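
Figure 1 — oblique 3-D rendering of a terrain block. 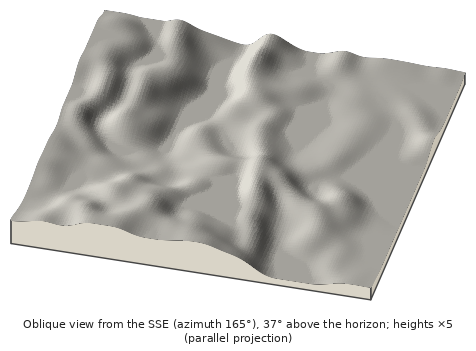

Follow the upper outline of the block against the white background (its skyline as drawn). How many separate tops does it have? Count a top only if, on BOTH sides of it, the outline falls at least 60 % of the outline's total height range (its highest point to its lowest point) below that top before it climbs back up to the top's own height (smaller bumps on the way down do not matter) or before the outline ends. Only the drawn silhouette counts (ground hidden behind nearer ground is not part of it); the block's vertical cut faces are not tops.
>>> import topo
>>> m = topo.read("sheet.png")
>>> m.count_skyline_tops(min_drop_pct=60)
0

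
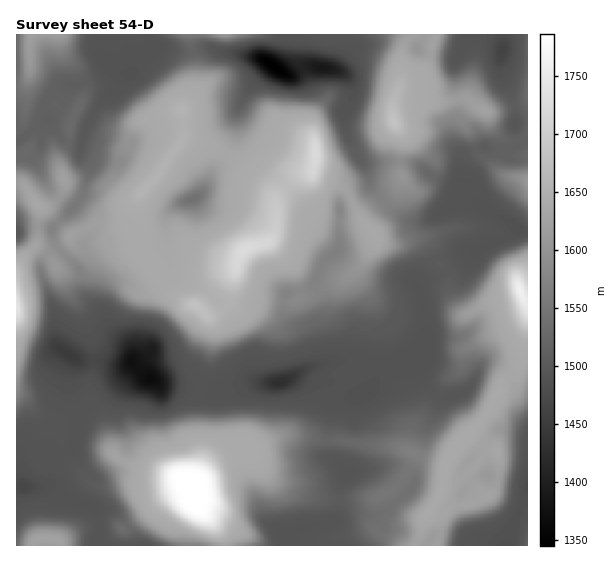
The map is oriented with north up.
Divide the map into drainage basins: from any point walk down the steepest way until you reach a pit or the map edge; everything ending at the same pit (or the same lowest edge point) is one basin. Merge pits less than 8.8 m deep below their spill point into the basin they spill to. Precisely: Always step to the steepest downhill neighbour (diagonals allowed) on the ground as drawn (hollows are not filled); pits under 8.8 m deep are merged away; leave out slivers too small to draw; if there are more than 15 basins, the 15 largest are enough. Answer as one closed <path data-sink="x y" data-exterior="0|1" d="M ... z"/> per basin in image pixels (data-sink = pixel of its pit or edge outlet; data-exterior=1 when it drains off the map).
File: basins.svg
<path data-sink="150 379" data-exterior="0" d="M137 198l-9 15-6 6-5 3-20 0-10 7-14 5-4 6-16 15 3 12 7 8 9 22 12 18 8 25 1 31-4 14 2 19 10 16 7 17-1 2-7-15-7-7-4-3-11 0-21 11 4 7 0 19 28 31 10 4 20-5 35 2 27-4 8 4 7-8 4-16-3-38 2-28 2-14 10-24 2-27-4-9-12-13-11-3-22-18-24-34-3-7z"/><path data-sink="279 383" data-exterior="0" d="M377 237l-2 7-18 27-15 10-11 2-14 10-16 4-8 5-38-3-15-10-7-13-4 27-10 8-12 5 6 12 0 11-4 21-8 19-2 14-2 28 3 38-5 18-8 7 4 5 3 1 2-2 11-17 14-13 16-7 17-1 27-15 18 0 22 6 24 0 18 4 26 1 20 5 6-26 20-14 10-30 16-16 2-14 4-5 27-13 12-3 17-11 5-6 0-10-4-3-3-9-10 6-22 5-22 12-6-1-10-16-3-9 1-8-4-12-9-8-5-13-8-8-9-1-13 5-16 0-4-1z"/><path data-sink="273 65" data-exterior="0" d="M301 34l-110 1 0 9 4 13 0 32-14 20 3 16-1 14 3-1 29 11 43 24 11 12 8 30-1 13-5 12-26 10-8 11-1 11-2-1-7 6-22 26-8 4 9 8 5 0 8-4 10-8 5-28 6 14 7 6 8 4 24 3 14 0 8-5 16-4 14-10 18-6 14-13 13-23 0-6-12-12 1-4 31-27 5-11 2-5-3-5 0-18 3-13-9-17-17 20-36 20-12 2-13-5 0-12-5-23 2-30-14-36z"/><path data-sink="131 75" data-exterior="0" d="M190 34l-157 0-2 2-4 65-4 23-4 5-3 0 0 26 9-3-2 4-2 25 18 26 11-1 11-11 4-8 5 7 31 24 18 0 12-11 9-14 16-16 27-37 1-15-3-16 14-20 0-32z"/><path data-sink="515 227" data-exterior="0" d="M469 99l-24 3-19-1-11 4-17 1-5 3 0 12 10 19-3 13 0 18 3 6-7 15-10 10-11 7-11 12 13 18 8 4 16 0 13-5 9 1 8 8 5 13 9 8 4 12-1 8 3 9 8 14 4 3 4 0 22-12 22-5 10-6 3 9 4 1 0-120-6-3-15-1-8-4-20-18-7-20-8-12 3-10 9-8z"/><path data-sink="194 199" data-exterior="0" d="M186 138l-6 5-24 34-19 20 0 47 18 27 28 12 5 8-1 1 4 11 4 3 6 0 35-37 1-8 8-11 26-10 5-12 1-13-8-30-11-12-43-24z"/><path data-sink="287 545" data-exterior="1" d="M249 451l-12 0-20 10-16 16-6 12 2 7 0 9 20 23 8 18 189 0 2-2 5-11 3-14-15-8-18-20-14 7-22 0-12 3-30-4-22-12-21-8z"/><path data-sink="527 485" data-exterior="1" d="M527 326l-3 27-5 15-16 13-14 30-18 21 25 17-10 4-20 22-5 3-18 1-3 16-16 24-3 14-6 13 113-1z"/><path data-sink="25 487" data-exterior="0" d="M19 395l-3 1 1 150 16 0 1-4 7-4 21 3 20-8 15 4 14-2 7-5 7-1 36-28 21-11 5-5-6-6-27 4-35-2-16 5-14-4-28-31-1-23-5-5-13-5-14-17z"/><path data-sink="323 68" data-exterior="0" d="M411 34l-110 1-2 24 14 36-2 30 6 36 12 4 12-2 9-6 21-10 22-22 2-2-3-15 9-28 0-28 3-8z"/><path data-sink="69 355" data-exterior="0" d="M38 247l-4 0-18 21 0 127 9 3 8 11 14 12 11 4 16-10 15-1 11 10 5 9-2-10-12-19-2-19 4-14 0-26-9-30-12-18-9-22-11-16z"/><path data-sink="502 51" data-exterior="0" d="M527 34l-90 0-5 10-4 19-4 6-17 6-6 6-8 19-1 13 1-4 5-3 17-1 11-4 19 1 24-3 17 12 11 0 30-9z"/><path data-sink="347 476" data-exterior="0" d="M299 435l-18 0-32 17 11 15 14 12 17 6 15 9 17 5 20 2 38-4 16-10 19-30-1-3-18-7-34-2-18-4-24 0z"/><path data-sink="17 232" data-exterior="1" d="M18 182l-2 1 1 84 20-24 0-18 3-9 0-8-15-21z"/><path data-sink="515 124" data-exterior="0" d="M527 102l-30 9-10 1 5 15 10 11 5 3 11 0 10-8z"/>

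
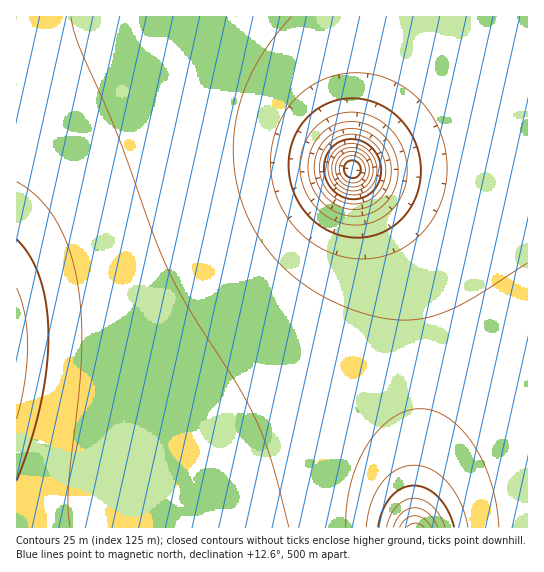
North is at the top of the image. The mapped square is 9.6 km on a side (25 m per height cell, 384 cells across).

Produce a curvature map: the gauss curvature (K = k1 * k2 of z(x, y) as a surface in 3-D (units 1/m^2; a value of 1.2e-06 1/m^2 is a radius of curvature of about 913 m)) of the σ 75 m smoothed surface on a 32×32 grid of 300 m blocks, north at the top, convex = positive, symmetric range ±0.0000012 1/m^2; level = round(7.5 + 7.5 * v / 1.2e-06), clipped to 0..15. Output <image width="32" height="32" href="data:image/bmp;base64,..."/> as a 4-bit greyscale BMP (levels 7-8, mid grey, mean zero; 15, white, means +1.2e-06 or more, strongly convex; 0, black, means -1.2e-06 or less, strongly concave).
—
<image width="32" height="32" href="data:image/bmp;base64,Qk12AgAAAAAAAHYAAAAoAAAAIAAAACAAAAABAAQAAAAAAAACAAATCwAAEwsAABAAAAAAAAAAAAAAABEREQAiIiIAMzMzAERERABVVVUAZmZmAHd3dwCIiIgAmZmZAKqqqgC7u7sAzMzMAN3d3QDu7u4A////AHd3d3d3d3d3d3d3d3d3d3d3d3d3d4h3d3d3d3d3d3d3d3d3d3eIh3d3d3d3d3d3d3d3d3d3iIh3d3d3d3d3d3d3d3d3d4iIh3d3d3d3d3d3d3d3d3eIiIh3d3d3d3d3d3d3d3d3iIiIh3d3d3d3d3d3d3d3d3iIiId3d3d3d3d3d3d3d3d4iIiId3d3d3d3d3d3d3d3eIiIiHd3d3d3d4h3d3d3d3eIiId3d3d3d3iId3d3d3d3d3d3d3d3d3d4iHd3d3d3d3d3d3d3d3d3eIh3d3d3d3d3d3d3d3d3d3eId3d3d3d3d3d3d3d3d3d3d3d3d3d3d3d3d3d3d3d3d3d3d3d3d3d3d3d3d3d3d3d3d3d3d3d3d3d3d3d3d3d3d3d3d3d3d3d3d3d3d3d3d3d3d3d3h3d3d3d3d3d3d3d3d3d3d3d3d3d3d3d3d3d3d3d3d3d3d3d3d3ead3d3d3d3d3d3d3d3d3d3/3d3d3d3d3d3d3d3d3d3d4h3d3d3d3d3d3d3d3d3d3d3d3d3d3d3d3d3d3d3d3d3d3d3d3d3d3d3d3d3d3d3d3d3d3d3d3d3d3d3d3d3d3d3d3d3d3d3d3d3d3d3d3d3d3d3d3d3d3d3d3d3d3d3d3d3d3d3d3d3d3d3d3d3d3d3d3d3d3d3d4d3d3d3d3d3d3d3d3d3"/>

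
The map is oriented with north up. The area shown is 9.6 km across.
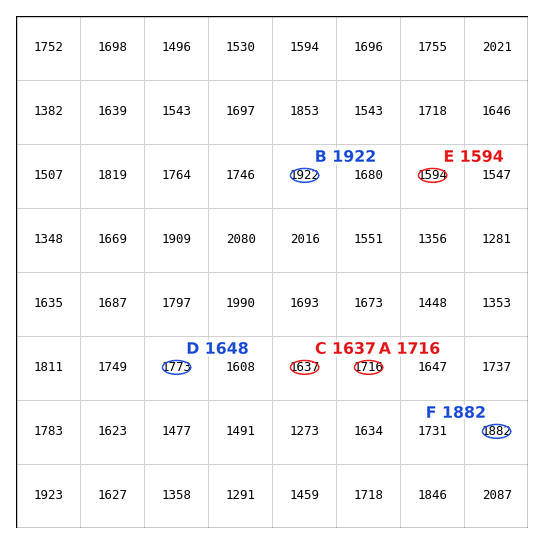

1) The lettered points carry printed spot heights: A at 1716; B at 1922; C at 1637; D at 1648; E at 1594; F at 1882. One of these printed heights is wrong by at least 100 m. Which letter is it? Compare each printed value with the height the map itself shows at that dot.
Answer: D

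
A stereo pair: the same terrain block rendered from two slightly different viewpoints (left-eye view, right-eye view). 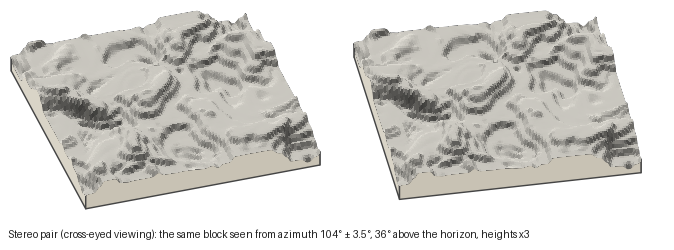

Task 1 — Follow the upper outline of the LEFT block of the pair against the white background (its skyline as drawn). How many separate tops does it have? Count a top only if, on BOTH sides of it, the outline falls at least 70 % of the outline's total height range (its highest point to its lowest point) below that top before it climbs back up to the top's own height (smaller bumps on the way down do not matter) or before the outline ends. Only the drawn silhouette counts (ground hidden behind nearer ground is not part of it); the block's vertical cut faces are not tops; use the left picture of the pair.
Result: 0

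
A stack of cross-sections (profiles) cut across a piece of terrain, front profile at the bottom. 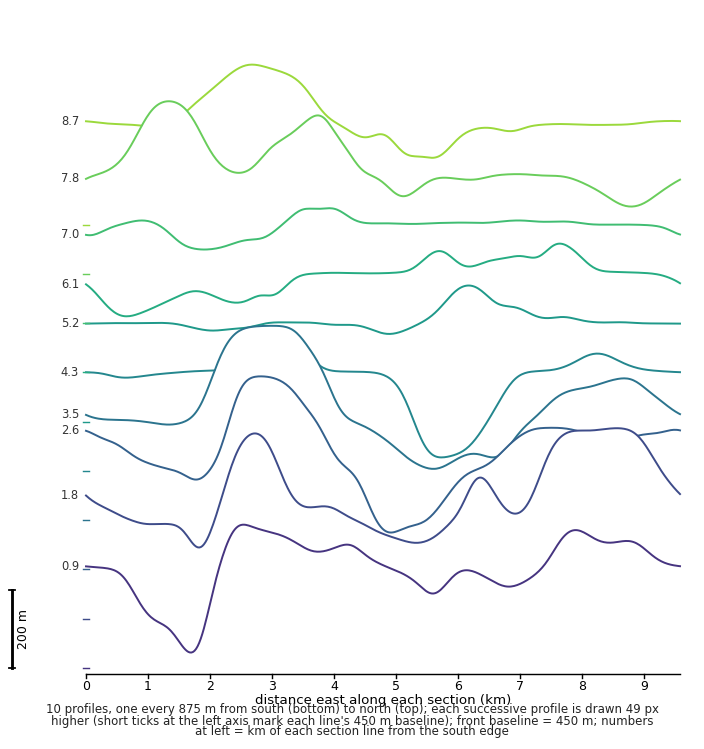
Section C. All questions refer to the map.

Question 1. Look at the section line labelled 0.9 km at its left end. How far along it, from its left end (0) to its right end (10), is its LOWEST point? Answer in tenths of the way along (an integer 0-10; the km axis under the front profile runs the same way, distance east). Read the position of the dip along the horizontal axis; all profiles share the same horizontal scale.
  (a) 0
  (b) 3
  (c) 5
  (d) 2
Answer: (d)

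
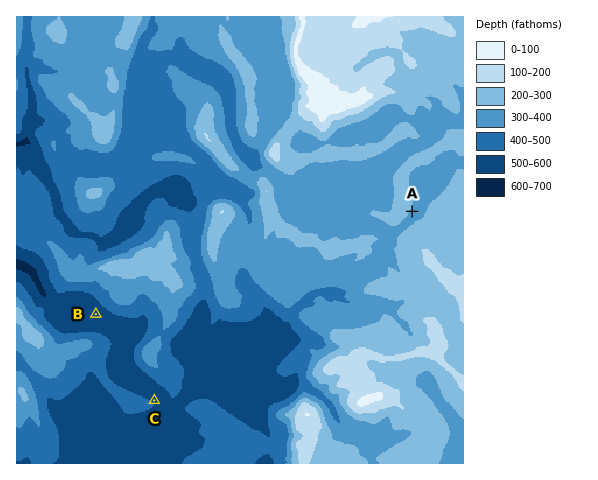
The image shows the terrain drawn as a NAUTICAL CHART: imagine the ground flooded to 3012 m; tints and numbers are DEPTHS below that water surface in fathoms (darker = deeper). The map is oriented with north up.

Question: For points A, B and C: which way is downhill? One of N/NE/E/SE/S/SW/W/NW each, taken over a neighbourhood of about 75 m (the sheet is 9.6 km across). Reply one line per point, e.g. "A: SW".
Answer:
A: SE
B: SW
C: NE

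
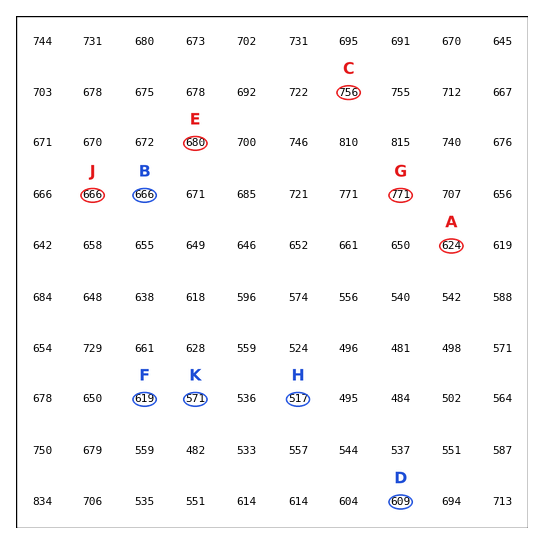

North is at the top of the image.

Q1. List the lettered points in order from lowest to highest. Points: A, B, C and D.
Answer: D A B C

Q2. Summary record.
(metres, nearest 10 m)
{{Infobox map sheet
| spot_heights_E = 680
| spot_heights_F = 620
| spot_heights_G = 770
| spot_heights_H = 520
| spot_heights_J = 670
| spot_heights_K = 570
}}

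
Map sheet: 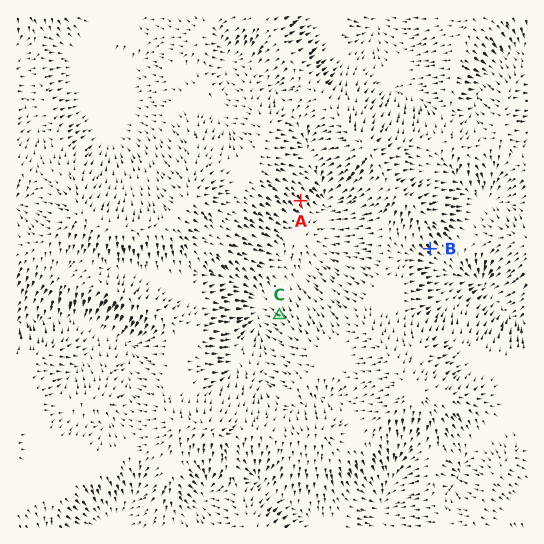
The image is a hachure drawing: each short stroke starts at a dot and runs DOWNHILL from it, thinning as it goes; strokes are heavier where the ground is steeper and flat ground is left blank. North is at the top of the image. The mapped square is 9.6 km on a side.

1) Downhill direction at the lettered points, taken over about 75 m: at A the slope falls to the SE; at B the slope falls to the SE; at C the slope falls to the NW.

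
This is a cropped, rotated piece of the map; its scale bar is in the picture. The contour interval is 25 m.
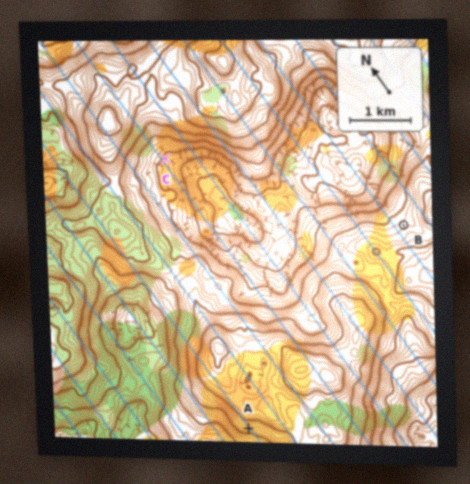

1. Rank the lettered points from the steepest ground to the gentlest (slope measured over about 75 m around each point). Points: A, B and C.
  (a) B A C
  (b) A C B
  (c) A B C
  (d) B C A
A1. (b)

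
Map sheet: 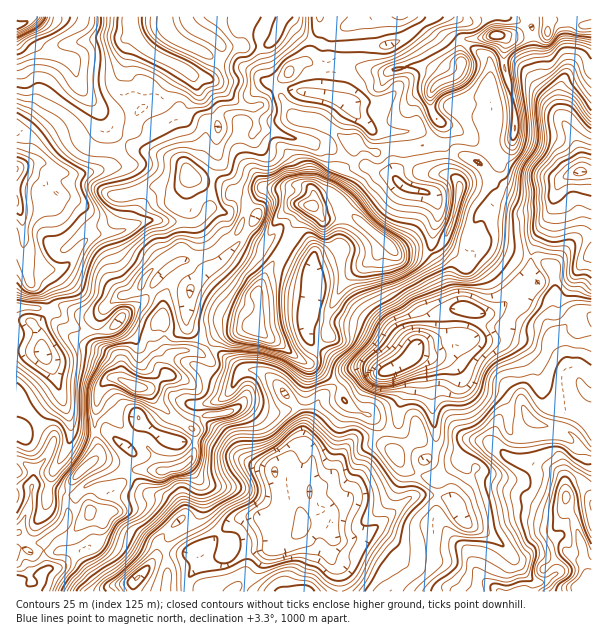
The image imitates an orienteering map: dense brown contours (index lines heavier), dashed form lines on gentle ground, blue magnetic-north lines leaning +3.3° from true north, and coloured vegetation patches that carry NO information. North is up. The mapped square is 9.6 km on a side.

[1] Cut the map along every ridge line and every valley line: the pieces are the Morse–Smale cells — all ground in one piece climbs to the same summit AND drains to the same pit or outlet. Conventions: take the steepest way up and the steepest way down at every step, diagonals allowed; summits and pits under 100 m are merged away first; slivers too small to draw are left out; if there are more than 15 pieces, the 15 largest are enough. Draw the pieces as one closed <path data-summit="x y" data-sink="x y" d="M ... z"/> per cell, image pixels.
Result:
<path data-summit="311 206" data-sink="17 168" d="M432 16l-192 0-1 9 23 8-2 20 5 15 0 9 4 5 6 0 8-4-3 6 0 9 14 25-1-2-14 5-16 0-15 3-6 0-15-9-9 0-6 3-6 5-4 32-14 19-4-9-5-3-20-8-21-4-13-10-11 21-7 7-8 2-28 5-29-12-10 0-16 5 0 291 18 12-1 15 16 0 1-9 20-36 2-13-16-50-13-24-5-22-6-8 7-2 12-12 32 21 21 0 12-6 3-5 4 0 12 10 15 6 6-12 7-9 0-10-7-10-14-8 0-5 4-7 19-17 15-10 20 10 31-18 11-18 5-15 19-20 24 1 4-2 11 0 7 3 2 15 4-6 9-4 4-3 11-23 7-4 5-11-4-10 4-3 12 10 9 2 17-5-1-12-2-2-17-3-14-14 5 0 8-2 5-4-1-4-9-3-10 0-6 3-24-11 4-14 0-18-5-18 61 1 18-8 25-18z"/><path data-summit="311 206" data-sink="581 171" d="M591 62l-16 5-10 10-6 19 1 20 20 39 2 15-3 2-21 8-37-10-11-4-19-18-12 14-23-8-42 6-13 8-6 8-3-28-17 4-9-2-12-10-4 3 4 10-5 11-7 4-11 23-4 3-9 4-4 6-1-12-8-6-11 0-4 2-24-1-19 20-5 15-11 18-31 18-20-10-22 16-16 18 0 5 14 8 7 10 0 10-7 9-5 11 26-3 9-6 0-6 2 9 7 3 14 14 12-12 13-2 14-6 6 0 52 36 24-27-4-5 0-12 20-39 23-17 18-18 9 9 33 0 9-5 5-6 21 20 15-16 13 0 23 8 18 2 20 13 0 30 8-1 7-8 12-24 12-12z"/><path data-summit="585 579" data-sink="275 471" d="M381 433l-6 3-21 3-8 8-16 33-7 6-13 3 0 12 3 6 11 4 7 10 1 21-2 6 0 7 8 15 3 22 237-1 2-6 8-7 0-6-5-9 0-17-5-9-4-19-9-9-1-4-3 3-19-2-23-13-48-21-9-10-7 2-17 14-9 0-15-4-12-9-6-12-11-10z"/><path data-summit="311 206" data-sink="275 471" d="M254 326l-6 0-14 6-13 2-11 11 30 25 4 1-6 4-8 15-8 8-16 5-6 4 0 9 4 5 21 13 17 23 15 9 15 3 4 4 7 28 0 17-8 11-12-11-24 0-6 4-20 19-15 9-6 0-5-5-11-22-16 16-6 21-21 24 1 8 206-1-2-21-8-15 0-7 2-6-1-21-7-10-11-4-3-6 0-12 13-3 7-6 16-33 8-8 21-3 7-4-10-16-16-6-13-11-3-12-10-9-19-14-9-3z"/><path data-summit="585 579" data-sink="411 357" d="M531 286l-13 8-26 19-13 0-11-5-5 13-1 16-9-1-30 7-18 19-8 6 7 18 0 7-6 15 0 14-5 6-11 6 3 9 10 9 18-10 6-8 1 4 6 7 32 12 4-1 6-9 6-5 14 0 9 4 13 12 8 4 36 6-12-12-2-6-4-25 19 2 15 6 13-20 7-18-8-8-2-6-12-10-4-12-12-15 1-14-3-6 0-9 3-6 0-9-11-2-7-5z"/><path data-summit="311 206" data-sink="411 357" d="M443 242l-5 6-9 5-33 0-9-9-18 18-18 12-8 10-13 25-4 9 0 12 4 5-23 27 23 16 10 9 3 12 8 9 21 8 11 17 10-5 5-6 0-14 6-15 0-7-7-18 8-6 15-18 33-8 9 1 1-16 5-13 11 5 13 0 38-27 7 9 8 5 7 0 2-6-1-25-16-11-22-4-23-8-13 0-15 16z"/><path data-summit="497 35" data-sink="581 171" d="M591 16l-94 0-2 20-30 4-5 11 2 17-4 6-20 10-8 11 2 16 8 12 0 9-2 6-10 7-35 3 1 28 7-8 13-8 21-4 21-2 23 8 12-14 13 14 17 8 37 10 21-8 3-2-2-15-20-39-1-20 6-19 10-10 17-5z"/><path data-summit="311 206" data-sink="135 32" d="M239 16l-107 1 7 22-9 9-3 21 5 11 13 10 0 15-9 9-3 14-9 12 2 2 12 8 21 4 20 8 5 3 4 9 14-19 4-32 6-5 6-3 9 0 15 9 6 0 15-3 16 0 15-5-14-23 0-9 3-6-8 4-6 0-4-5 0-9-5-15 2-20-23-8z"/><path data-summit="135 386" data-sink="275 471" d="M209 346l-8 8-9-4-13 0-8 4-5 11 2 9-22 15 8 10 22 21 17 9 1 20-2 9-7 6-17 6-34 0-15 16-13 5 11 5 38-2 18 8 9 13-6 12 16 23 6 0 9-4 26-24 6-4 24 0 12 11 8-11 0-17-7-28-4-4-15-3-15-9-12-17-26-19-4-5 0-9 6-4 16-5 8-8 8-15 6-4-4-1z"/><path data-summit="585 579" data-sink="581 171" d="M591 254l-11 12-16 30-11 4 0 9-3 6 0 9 3 6 0 17 11 12 4 12 12 10 2 6 8 8-7 18-13 20-15-6-19-2 4 25 2 6 18 17-11-5-39-10-13-12-9-4-14 0-6 5-6 9-4 1-32-12-6-7-1-4-6 8-17 11 9 16 18 7 15 2 17-14 7-2 9 10 48 21 23 13 19 2 3-3 1 4 9 9 4 19 5 9 0 17 5 9 0 6-8 7-1 7 13-1z"/><path data-summit="497 35" data-sink="17 168" d="M495 16l-61 0-30 22-18 8-59 0 3 35-4 14 24 11 6-3 10 0 9 3 1 4-5 4-8 2-5 0 14 14 17 3 2 2 2 13 39-4 8-12 0-9-8-12-2-16 8-11 20-10 4-6-2-17 5-11 31-5z"/><path data-summit="17 26" data-sink="17 168" d="M26 22l-10 4 0 141 26-4 29 12 22-3 14-4 7-7 10-21-15-11-12-22-18-21-6-24-29-13-7-7-6-15z"/><path data-summit="17 584" data-sink="275 471" d="M105 490l-7 5-8 20-12 13-7 2-8-6-19 18-1 13 3 15-4 5 0 9-6 8 96 0 2-11 20-21 6-21 22-21-6-12-14-10-45 0z"/><path data-summit="135 386" data-sink="17 168" d="M51 310l-12 12-7 2 6 8 5 22 11 17 8 31 12 28 10 3 12-1 1-34 5-12 6-7 8-1 18 8 15 2 17-13-8-10-9-31-14-4-12-10-4 0-3 5-12 6-21 0z"/><path data-summit="17 26" data-sink="135 32" d="M131 16l-98 0-7 7 5 4 6 15 7 7 29 13 6 24 18 21 12 22 13 10 3 0 7-8 4-17 9-9 0-15-13-10-5-11 3-21 9-9z"/>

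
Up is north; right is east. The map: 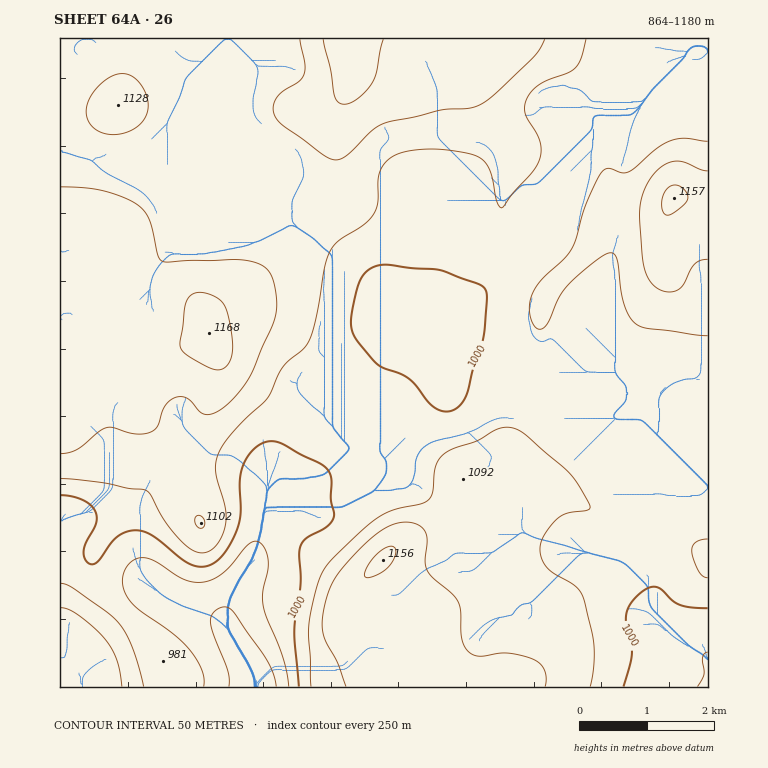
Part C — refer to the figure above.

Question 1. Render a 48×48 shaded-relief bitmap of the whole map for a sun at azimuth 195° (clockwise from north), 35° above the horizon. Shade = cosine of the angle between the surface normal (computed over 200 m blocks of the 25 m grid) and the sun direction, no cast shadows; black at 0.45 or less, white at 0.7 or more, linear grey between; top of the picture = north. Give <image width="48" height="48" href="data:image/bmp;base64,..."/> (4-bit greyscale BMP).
<image width="48" height="48" href="data:image/bmp;base64,Qk32BAAAAAAAAHYAAAAoAAAAMAAAADAAAAABAAQAAAAAAIAEAAATCwAAEwsAABAAAAAAAAAAAAAAABEREQAiIiIAMzMzAERERABVVVUAZmZmAHd3dwCIiIgAmZmZAKqqqgC7u7sAzMzMAN3d3QDu7u4A////AHiJq6mGRFaby6mamIiIdlVmVmd3Z4iHd3iau6l1M1esy6mqmIiHZUVVVWd2Z3iHd4iry5ZDI1i9y6u6h3iHZERERWd2Znd3eJrN2nQiNXrNuqu5h3d3ZVVUVWZlVnd4mbzuyEI0V5vLqZqph3d2ZmZmZnZVVneJq97tlTNWiau6mHiYiHdlVnd3d2VVZ3iaze/qZEaKu6qYiHZ4mYdURWiId2VWeImbze7JZnnN7bmIiHVWmZdURGeIdlRWeJmrvMyoiazv/8mImXQkeZdURVZ3ZURWeImqqpmZm97//sqZmXQRNndmZmVVZVZniJmqmHd5rO///KqqmGQgAUVmZ3ZVZ3iJmZqZd3d5ve/tuImph2ZSAAE1aIdmeImaqpmHZZmavNy5dVaId3d1MAADaIh4iJmZiIh2Zt3Lu7qHQzV4d3iHYwAUiZiIiImHZmZnd//suph2Q0V4iIiIhlRXmYiIh3dlVmZ3d/7bqpmGVVaIiZmYiHd4h3eIdmVWZmd3d9y6qqqYd3iZqqqYh3iHVEaIZVVWd3d3d6qqq7qZiImrvLqYdnd1MjV2VFVnd3d3d4mZqqmZmqq7y6l2ZndlMjRURWZ3d3d3d4iJmZiImqq7uoZmZ3dlVEREVnd3d3d3eIiIiIiJqrqql2Vnd4d2ZmVVZ3d3d3d3eJmZmZmaq7qpdmd4h3d3d3dnd3d3d3d3d6qqqZq7y7qYiIiId3d3d3d4iId3eIiHd5maqqq8y5mImZiHd3d3d3eIiIh4iIiIiIiImYmqqYeJmpdmZ3d3d3eImYh4iJmJmXd3d2eJmGZ4mYdmd3d3d3eImYh4iZmaqnd3ZVZ4hmZ4mYdnd3iId3iJmYh4iZq7u3d3ZVZ4dmZ3iHd3d3iId4iImIiIiavMu3d3Zmd2VWZmd3d3d3iIiIiIeIiIiavLqXd3dndkM0VWd2d3eIiIiIiHZniZiau5iHd3d3dTIzNGZmd4iIiIiJmYZWiZmauoiHd2d3ZTMzNFZmeJmYiIiZq6dVaJmZqYiId2Z3ZlVURWZniaqpmZmaq6hlaJmZqZmIh2ZmZndmZmZ4mrupmZqqqYdmZ5mZqpmnZmVWZ3d3d3eImrqZiZmZmHZnd4iZmaqkRERFZ3d3d3eImZiHeIiIiHd3d3d4iJmTM0RFZ3d3d3eIiHdneIiIiIiId2ZmZmZURFVmd3d3eIiIiHd4iIiIiZmZh2ZVQzIWZnd3d3d3iIiJmYiJqqmZmZmIiHZUMQAHiJmId3d4iImaqpmau7uqqYd3iHZVMQAYmqqph3d4iZq7uqqrzMu7qHVWeHZWUyI4mruph3d4iaq6qqq7zLu7qGVFeHZnZURYiZmHd3d3iJmZmqq7u6qqqXZXiHd3dmZnd2ZmZ3d3d3ZniaqqmZmqqpiJqXd3d3ZndlRFZ3d3d2VWiZmYiImaqqq7uXd3d3d3dlRFZ3d3d3Z4mph3d4mZmau8uXd3d3d3d2VWd3d3iIiKqoh3eImZmJmqmHd3d3d3d3Znd3d3iIiauod3eJmZiIiZh3d3d3dw=="/>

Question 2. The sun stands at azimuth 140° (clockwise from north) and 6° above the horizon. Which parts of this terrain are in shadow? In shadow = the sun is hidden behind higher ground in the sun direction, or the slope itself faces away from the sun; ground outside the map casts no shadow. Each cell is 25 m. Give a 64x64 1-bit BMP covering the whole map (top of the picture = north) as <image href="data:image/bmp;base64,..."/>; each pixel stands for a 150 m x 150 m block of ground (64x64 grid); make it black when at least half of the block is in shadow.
<image width="64" height="64" href="data:image/bmp;base64,Qk0+AgAAAAAAAD4AAAAoAAAAQAAAAEAAAAABAAEAAAAAAAACAAATCwAAEwsAAAIAAAAAAAAA////AAAAAAAAAAeAAAAAAAAAB4AAAAAAAAAHgAAAAAAAAA+AAAAAAAAAD4AAAAAAAAAPwAAAAAAAAAfAAAAAAAAAB+AAAAAAAAAH4AAAAAAAAAfwAAAAAAAAD/gAAAAAAAAP/AAAAAAAAB/+AAAAAAAAH/8AAAAAAAAP/4AAAAAAAA//wAAAAAAAB//gAAAAAAAH//AAAAAAAAP/+AAAAAAAAf/wAAAAAAAA/gAAAAAAAAAABgAAAAAAAAAPAAAAAAAAAA+AAAAAAAAAD8AAAAAAAAAP4AAAAAAAAADAAAAAAAAAAAAAAAAAAAAAAAAAAAAAAAAAAAAAAAAAAAAAAAAAAAAAAAAAAAAAAAAAAAAAAAAAAAAAAAAAAAAAAAAAAAAAAAAAAAAAAAAAAAAAAAAAAAAAAAAAAAAAAAAAAAAAAAAAAAAAAAAAAAAAAAAAAAAAAAAAAAAAAAAAAAAAAAAAAAAAAEAAAAAAAAAAYAAAAAAAAAAgQAAAAAAAADBAAAAAAAAAMOAAAAAAAAA44AAAAAAAABHwAAAAAAAAAfgAAAAAAAAB+AAAAAAAAAH8AAAAAAAAAfgAAAAAAAAB8AAAAAAAAAHgAAAAAAAAAAAAAAAAAAAAAAAAAAAAAAAAAAAAAAAAAAAAAAAAAAAAAAAAAAAAAAAAAAAAAAAAAAAAAAAAAAAAAA=="/>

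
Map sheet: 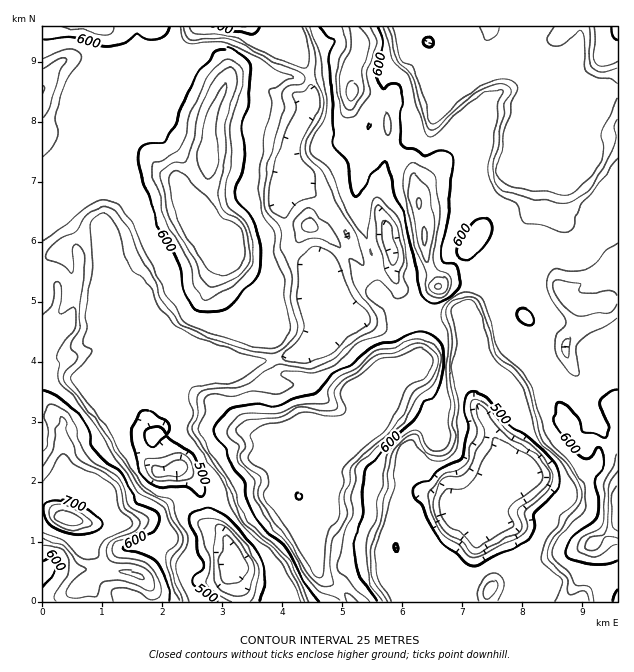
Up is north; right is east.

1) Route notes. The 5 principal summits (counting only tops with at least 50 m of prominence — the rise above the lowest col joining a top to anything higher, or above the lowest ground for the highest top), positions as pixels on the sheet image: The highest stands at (67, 517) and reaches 774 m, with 358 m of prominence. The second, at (298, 496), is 701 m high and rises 157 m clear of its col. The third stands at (220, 241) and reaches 690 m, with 138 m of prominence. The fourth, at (350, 93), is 682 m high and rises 86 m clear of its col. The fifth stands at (439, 286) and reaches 678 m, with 74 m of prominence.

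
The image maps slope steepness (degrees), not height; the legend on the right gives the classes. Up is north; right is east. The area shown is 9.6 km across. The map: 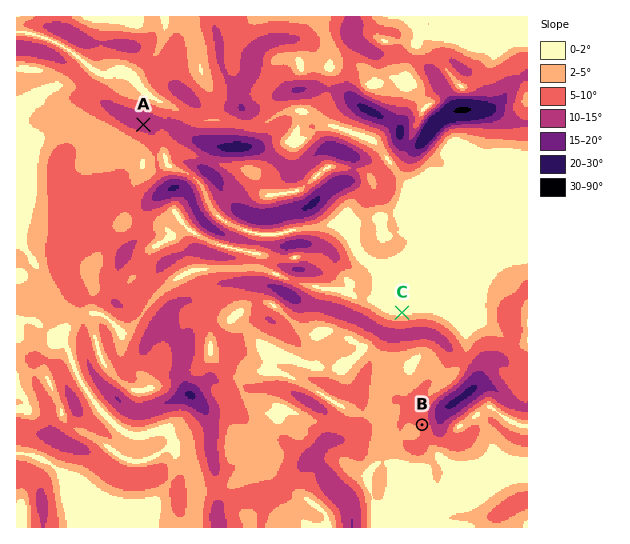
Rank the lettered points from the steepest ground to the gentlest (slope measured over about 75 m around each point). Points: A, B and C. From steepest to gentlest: A B C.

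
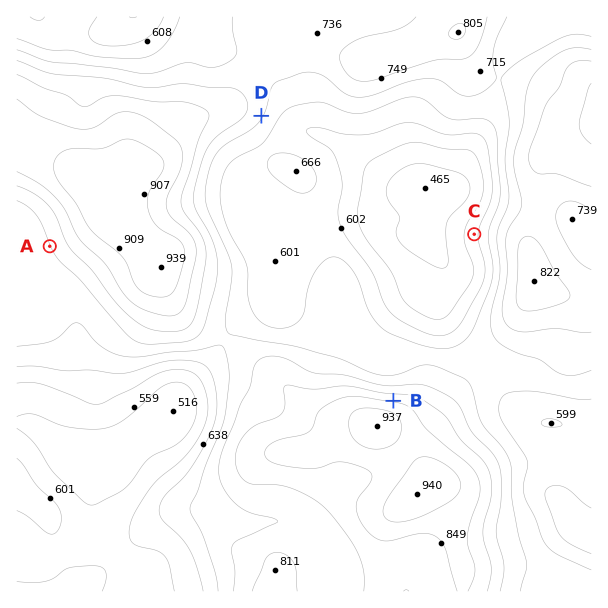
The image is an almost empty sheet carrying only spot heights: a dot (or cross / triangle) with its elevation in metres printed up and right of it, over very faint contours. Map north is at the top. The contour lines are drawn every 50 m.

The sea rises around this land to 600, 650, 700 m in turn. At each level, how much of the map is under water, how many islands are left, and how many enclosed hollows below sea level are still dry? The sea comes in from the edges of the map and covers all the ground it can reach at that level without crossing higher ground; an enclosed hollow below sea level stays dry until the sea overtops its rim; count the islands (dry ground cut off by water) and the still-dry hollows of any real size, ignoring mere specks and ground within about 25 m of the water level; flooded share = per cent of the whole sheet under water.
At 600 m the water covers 10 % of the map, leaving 0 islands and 1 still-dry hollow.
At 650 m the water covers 17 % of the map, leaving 0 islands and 1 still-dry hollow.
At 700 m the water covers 48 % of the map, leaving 0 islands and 0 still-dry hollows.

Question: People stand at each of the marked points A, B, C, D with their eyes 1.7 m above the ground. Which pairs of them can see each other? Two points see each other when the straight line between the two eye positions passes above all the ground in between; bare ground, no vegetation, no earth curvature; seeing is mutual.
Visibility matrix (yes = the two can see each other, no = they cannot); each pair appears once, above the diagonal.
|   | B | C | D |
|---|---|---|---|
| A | no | no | no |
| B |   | yes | yes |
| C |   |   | yes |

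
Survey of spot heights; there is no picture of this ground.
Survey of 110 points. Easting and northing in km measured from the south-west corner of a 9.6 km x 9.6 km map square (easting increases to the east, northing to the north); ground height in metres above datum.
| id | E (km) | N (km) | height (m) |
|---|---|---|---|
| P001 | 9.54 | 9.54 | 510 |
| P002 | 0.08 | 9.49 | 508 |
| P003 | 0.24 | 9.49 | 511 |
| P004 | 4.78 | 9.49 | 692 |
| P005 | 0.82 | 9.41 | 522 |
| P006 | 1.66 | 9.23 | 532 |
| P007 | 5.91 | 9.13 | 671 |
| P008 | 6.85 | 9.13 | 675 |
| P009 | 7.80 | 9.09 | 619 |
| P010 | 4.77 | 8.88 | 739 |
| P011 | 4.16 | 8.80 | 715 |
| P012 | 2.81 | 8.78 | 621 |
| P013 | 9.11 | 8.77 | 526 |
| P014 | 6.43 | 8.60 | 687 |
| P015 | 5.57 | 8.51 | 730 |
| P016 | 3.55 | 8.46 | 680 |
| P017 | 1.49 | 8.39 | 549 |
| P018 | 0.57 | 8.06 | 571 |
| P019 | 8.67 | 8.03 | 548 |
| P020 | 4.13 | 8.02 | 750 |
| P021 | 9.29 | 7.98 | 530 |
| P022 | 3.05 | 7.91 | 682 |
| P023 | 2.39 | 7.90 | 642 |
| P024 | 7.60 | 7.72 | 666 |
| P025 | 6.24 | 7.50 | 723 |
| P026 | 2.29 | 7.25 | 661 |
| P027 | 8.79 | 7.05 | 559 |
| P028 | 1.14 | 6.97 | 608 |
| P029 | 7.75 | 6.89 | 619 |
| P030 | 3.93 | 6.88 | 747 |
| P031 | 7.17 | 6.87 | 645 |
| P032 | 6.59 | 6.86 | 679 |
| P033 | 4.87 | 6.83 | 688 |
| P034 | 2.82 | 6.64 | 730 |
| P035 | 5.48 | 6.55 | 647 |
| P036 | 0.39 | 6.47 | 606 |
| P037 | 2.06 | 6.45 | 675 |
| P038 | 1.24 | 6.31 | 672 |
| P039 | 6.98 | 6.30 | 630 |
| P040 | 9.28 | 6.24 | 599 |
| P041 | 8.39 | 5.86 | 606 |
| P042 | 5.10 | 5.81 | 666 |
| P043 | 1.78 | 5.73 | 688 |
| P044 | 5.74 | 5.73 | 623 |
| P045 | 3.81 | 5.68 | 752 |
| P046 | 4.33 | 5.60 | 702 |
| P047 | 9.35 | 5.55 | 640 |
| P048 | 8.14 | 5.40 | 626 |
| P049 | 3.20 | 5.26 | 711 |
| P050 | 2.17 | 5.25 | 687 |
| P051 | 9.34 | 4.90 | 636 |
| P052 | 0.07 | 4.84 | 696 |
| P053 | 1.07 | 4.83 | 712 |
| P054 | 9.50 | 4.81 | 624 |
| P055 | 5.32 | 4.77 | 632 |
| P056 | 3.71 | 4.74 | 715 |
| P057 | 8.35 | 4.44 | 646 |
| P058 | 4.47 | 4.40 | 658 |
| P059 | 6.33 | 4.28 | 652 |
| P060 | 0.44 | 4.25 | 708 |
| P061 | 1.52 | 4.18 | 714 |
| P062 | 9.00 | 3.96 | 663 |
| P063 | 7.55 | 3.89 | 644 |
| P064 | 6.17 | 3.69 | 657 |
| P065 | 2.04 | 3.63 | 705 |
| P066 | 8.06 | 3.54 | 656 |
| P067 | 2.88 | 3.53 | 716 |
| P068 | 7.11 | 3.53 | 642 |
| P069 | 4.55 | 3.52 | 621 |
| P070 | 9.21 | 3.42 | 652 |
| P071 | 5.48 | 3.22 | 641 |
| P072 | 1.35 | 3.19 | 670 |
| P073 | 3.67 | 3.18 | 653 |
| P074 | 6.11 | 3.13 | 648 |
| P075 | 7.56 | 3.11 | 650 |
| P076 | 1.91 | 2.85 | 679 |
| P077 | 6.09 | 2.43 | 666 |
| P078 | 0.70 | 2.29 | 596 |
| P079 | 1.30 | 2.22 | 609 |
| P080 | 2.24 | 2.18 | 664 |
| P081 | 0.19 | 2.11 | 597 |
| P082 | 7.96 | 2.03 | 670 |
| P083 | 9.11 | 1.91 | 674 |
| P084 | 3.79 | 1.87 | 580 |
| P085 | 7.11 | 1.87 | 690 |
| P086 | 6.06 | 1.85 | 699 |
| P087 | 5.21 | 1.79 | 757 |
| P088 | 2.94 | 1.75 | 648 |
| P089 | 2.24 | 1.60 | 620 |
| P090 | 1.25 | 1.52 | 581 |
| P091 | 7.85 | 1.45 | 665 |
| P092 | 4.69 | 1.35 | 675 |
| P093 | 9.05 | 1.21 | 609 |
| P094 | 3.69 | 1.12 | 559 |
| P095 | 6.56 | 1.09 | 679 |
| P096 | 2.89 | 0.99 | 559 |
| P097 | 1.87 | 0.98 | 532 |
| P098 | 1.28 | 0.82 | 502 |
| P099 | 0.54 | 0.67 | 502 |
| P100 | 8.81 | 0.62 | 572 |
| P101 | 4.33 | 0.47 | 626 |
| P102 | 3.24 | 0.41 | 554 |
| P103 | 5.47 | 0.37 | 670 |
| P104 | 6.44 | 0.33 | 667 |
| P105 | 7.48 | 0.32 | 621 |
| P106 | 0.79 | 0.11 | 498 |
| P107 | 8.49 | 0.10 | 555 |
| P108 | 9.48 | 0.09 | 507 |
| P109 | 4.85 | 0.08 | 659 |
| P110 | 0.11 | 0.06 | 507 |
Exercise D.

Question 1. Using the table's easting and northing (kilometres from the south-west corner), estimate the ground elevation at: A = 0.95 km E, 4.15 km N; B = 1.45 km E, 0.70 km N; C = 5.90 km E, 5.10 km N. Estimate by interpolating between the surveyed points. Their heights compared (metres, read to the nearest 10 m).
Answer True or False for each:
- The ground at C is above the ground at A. False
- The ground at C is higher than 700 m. False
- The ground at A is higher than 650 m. True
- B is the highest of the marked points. False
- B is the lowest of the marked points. True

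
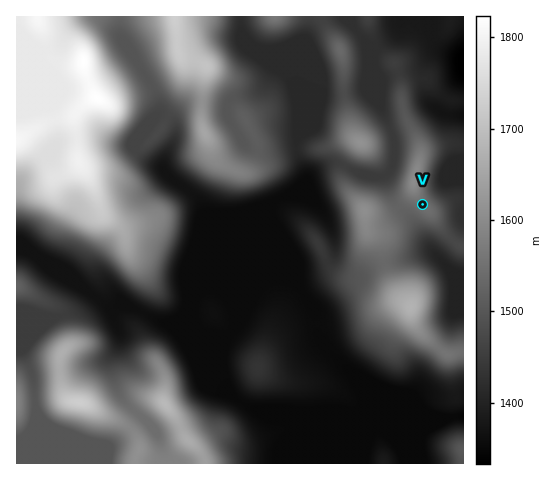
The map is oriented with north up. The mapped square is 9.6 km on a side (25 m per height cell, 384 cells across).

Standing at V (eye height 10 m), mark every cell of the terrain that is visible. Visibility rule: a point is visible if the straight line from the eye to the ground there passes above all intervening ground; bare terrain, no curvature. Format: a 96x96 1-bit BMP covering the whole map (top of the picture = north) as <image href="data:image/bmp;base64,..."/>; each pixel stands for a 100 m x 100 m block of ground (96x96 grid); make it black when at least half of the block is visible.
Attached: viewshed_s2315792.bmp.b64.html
<image width="96" height="96" href="data:image/bmp;base64,Qk2+BAAAAAAAAD4AAAAoAAAAYAAAAGAAAAABAAEAAAAAAIAEAAATCwAAEwsAAAIAAAAAAAAA////AAAAAAAAAAAAAPwAAAAAAAAAAAAAAPgAAAAAAAAAAAAAAfAAAAAAAAAAAAAAAeAAAAAAAAAAAAAAB8AAAAAAAAAAAAAAD4AAAAAAAAAAAAAADwAAAAAAAAAAAAAAHgAAAAAAAAAAAAAAHAAAAAAAAAAAAAAAOAAAAAAAAAAAAAAAOAAAAAAAAAAAAAAAcAAAAAAAAAAAAAAA4AAAAAAAAAAAAAABwAAAAAAAAAAAAAABwAAAAAAAAAAAAAABgAAAAAAAAAAAAAAAAAAAAAAAAAAAAAAAAAAAAAAAAAAAAAAAAAAAAAAAAAAAAAAAAAAAAAAAAAAAAAAAAAAAAAAAAAAAAAAAAAAAAAAAAAAAAAAAAAAAAAAAAAAAAAAAAAAAAAAAAAwAAAAAAAAAAAAAAB8AAAAAAAAAAAAAAD8AAAAAAAAAAAAAAD8AAAAAAAAAAAAAAB8AAAAAAAAAAAAAAB8AAAAAAAAAAAAAAA8AAAAAAAAAAAAAAA8AAAAAAAAAAAAAAAcAAAAAAAAAAAAAAAcAAAAAAAAAAAAAAAcAAAAAAAAAAAAAAAcAAAAAAAAAAAAAPw8AAAAAAAAAAAAA/88AAAAAAAAAAAAB//4AAAAAAAAAAAAD//gAAAAAAAAAAAAD//AAAAAAAAAAAAAD//AAAAAAAAAAAAAD/+AAAAAAAAAAAAAD/8AAAAAAAAAAAAAB/4AAAAAAAAAAAAAA/wAAAAAAAAAAAAAA/gAAAAAAAAAAAAAAfgAAAAAAAAAAAAAA/AAAAAAAAAAAAAAP/AAAAAAAAAAAAAAf/AAAAAAAAAAAAAAf/AAAAAAAAAAAAAAf/AAAAAAAAAAAAAAf/AAAAAAAAAAAAAAf/4AAAAAAAAAAAAAf/4AAAAAAAAAAAAAf/4AAAAAAAAAAAAA/jwAAAAAAAAAAAAA+DwEAAAAAAAAAAAD4BwMAAOAAAAAAAAHABwEAAOAAAAAAAAMAAwMAAfAAAADwAAAAAwMAAfwAAAH8AAAAA4cAA/4AAB//AAAAAccAA/4AAB//gAAAAe8AA/wAAD//wAAAAP8AB/gAAH+fgAAAAH8AB/AAAH8fgAAAAB8AB/AAAH8fAAAAAA8AB/AAAH4eAAAAAA8AB/gAAP48AAAAAAAAB/gAAPw4AAAAAAAAB/wAAPhwAAAAAAAAD/4AAPhgAAAAAAAAB/4AAPBAAAAAAAAAA98AAPAAAAAAAAAAAL8AAPAAAAAAAAMAAD8AAPAAAAAAAAMAAD8AAPAAAAAAAAMAAD8AAPAAAAAAAAAAAH4AAfAAAAAAAAAAAP4AGfAAAAAAAAAAAPwAHPAAAAAAAAAAAfwAHPAAAAAAAAAAAfgAHPAAAAAAAAAAA/AAGHAAAAAAAAAAAfAAEGAAAAAAAAAAAeAAAEAAAAAAAAAAAeAAAIAAAAAAAAAAAcAAAwAAAAAAAAAAA4AAHgAAAAAAAAAAAwAAPAAAAAAAAAAABgAAOAAAAAAAAAEAPAAAMAAAAAAAAAED8AAAMAAAAAAAAAEH8AAAIAAAAAAAAAE="/>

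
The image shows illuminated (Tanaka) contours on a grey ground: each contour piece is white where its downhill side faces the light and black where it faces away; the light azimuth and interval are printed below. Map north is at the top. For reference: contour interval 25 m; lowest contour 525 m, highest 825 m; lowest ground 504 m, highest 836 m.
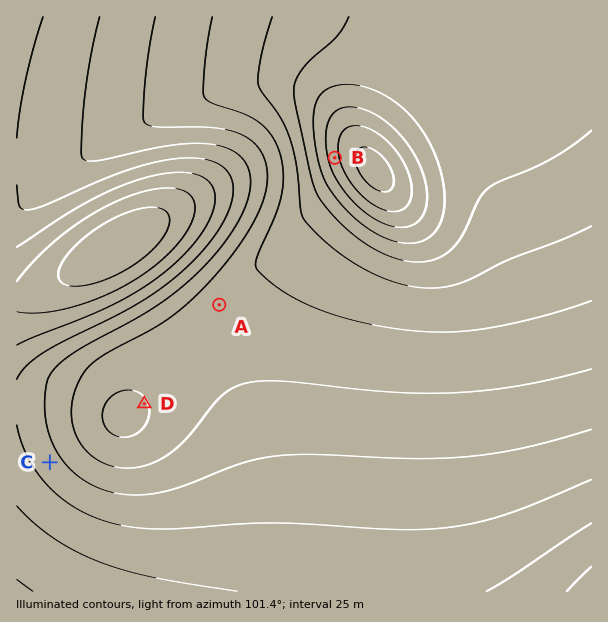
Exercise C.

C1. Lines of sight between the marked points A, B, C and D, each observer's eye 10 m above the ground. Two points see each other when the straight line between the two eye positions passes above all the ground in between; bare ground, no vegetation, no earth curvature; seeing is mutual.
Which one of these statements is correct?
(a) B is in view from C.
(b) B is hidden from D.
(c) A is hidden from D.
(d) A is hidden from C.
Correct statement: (d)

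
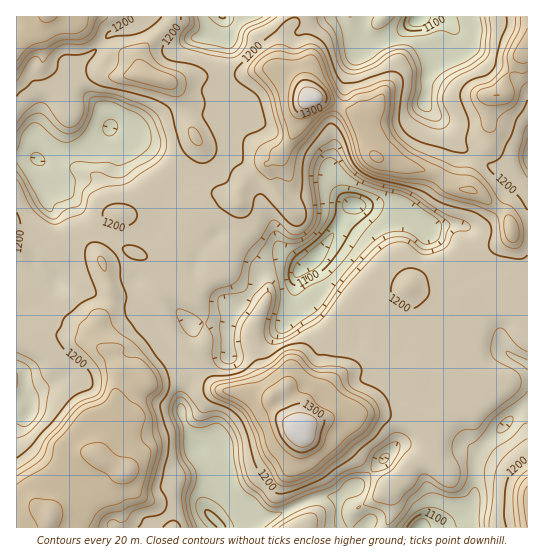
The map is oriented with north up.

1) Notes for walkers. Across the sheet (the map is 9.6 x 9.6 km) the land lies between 1060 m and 1340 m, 1195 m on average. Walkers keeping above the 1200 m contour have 32.6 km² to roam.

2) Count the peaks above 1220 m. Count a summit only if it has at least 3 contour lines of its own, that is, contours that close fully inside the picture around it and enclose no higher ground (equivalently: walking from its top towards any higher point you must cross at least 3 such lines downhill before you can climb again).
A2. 2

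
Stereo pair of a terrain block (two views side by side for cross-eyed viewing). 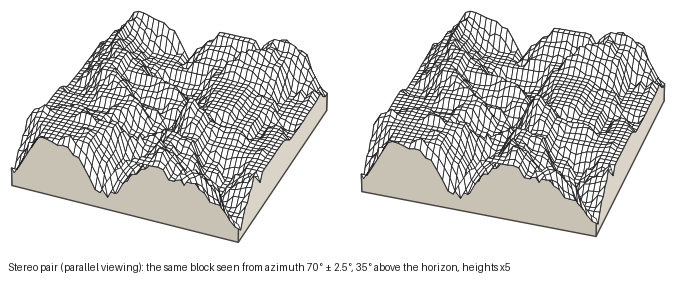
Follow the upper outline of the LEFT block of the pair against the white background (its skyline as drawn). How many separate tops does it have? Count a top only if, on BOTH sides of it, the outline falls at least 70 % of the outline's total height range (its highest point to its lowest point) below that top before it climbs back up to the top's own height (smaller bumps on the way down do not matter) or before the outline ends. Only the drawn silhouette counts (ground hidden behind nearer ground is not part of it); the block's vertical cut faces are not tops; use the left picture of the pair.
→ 0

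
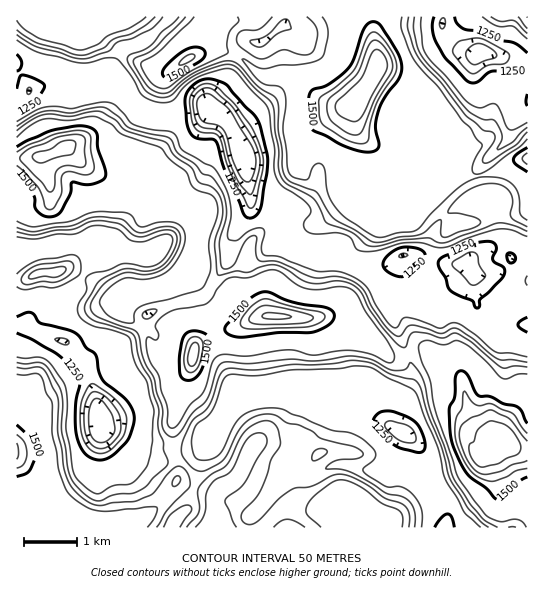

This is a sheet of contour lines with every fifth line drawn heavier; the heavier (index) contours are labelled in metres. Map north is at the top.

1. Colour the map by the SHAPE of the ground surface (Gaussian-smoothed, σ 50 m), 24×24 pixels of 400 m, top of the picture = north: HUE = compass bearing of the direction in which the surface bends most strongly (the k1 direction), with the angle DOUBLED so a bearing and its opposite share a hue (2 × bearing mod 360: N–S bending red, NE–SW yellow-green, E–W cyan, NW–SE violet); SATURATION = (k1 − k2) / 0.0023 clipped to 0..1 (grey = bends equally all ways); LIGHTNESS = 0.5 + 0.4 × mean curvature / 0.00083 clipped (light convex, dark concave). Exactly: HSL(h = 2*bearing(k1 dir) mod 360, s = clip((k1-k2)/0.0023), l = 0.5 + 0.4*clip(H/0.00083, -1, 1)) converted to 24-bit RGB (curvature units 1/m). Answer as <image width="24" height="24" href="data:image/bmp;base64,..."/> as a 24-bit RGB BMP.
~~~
<image width="24" height="24" href="data:image/bmp;base64,Qk32BgAAAAAAADYAAAAoAAAAGAAAABgAAAABABgAAAAAAMAGAAATCwAAEwsAAAAAAAAAAAAAfJiCe36De6KLiKnXoIzQuaLW8sbcAzAmwmQqvMWUb3IwuzeRuFjWe529h6yae4J+dpRvp8fRv5bSijSxIR6ItRhq2vDnVazZc310fYx7jOquHhU/oqBDe09r2GWa33G8E4uw06GEnWNgNIRtXKmTYYa7y5rLkKawwe/oWS2puC1TfEt9RwxEleaJt71eVHtiMqFMiL13IpwYcz90c4xNO1pBQYVY9efWEEeR1ofY356sZZONPoONsLApDXAH+vIAMxoFY0o0iGNfTSxv4EfN6H1Si8xsYG4+eZHRo9eCIy6kGNnv21LsqGGgiUpyuO8/KkA8Fisu7biyu4eJOnl7Wn6uw7DrgYbhk5/dXqHCc1HNOglCwnRU1vbVxI/DyNnqfSdj3OWRVqEuDg0mDyQg36V0iB+e/PvPFjMvLWFlXseG6tbdZmLCi8fJgGVCiXNPpIhCWS8NKQ0Kghyak+vBw5/Mp8fGgtmkfGR66OTAxz6cEgsoRh0xhdJhJhJS++zQy1aeF2pkK4E/jKs2mD82c0w5d2NZgn1vpWlzd1K+KjGudOaAPMKFQNRzs9WEqyBPlIupr+KmzyvMXgCSlOPNTGOVGOtGwKFy38yTGk1ubG1HaHI/dHpVfntsfn5zgH91f3N1ajgtFBM+quSMPcpfebAylHQ0oW6cYWLV41+Hiz2QjyiYjKCEWBRkp/Cnfxys8P/Mfxh1j3JCi6lLfoUng2obZH4bSFIaMBMKovi3FUDGmNKVVrtkZsagQZnokcjUbJk6g1woUBIsfrJ3eW1QIBVfuN+SHVB6/9nMWyGwZ2PBn1K5Z1m2c5/LopTVn5biqs/rn/D2byLluNvrsbDlgey6Kg4WeWgua0AyukiRVV/AtBwo7AprXv+4dTvNaLepp4wnYkGm443386H7dI7/uN7/P+PxZIGMvPDIHwMwbOdSSioTzM4NZBwuiW1tjpRSfZRMc4pfMlaExrLwrLjRyWSHCJo/WqcQXIMaom15I2pOseekZ+gXnScX2iV3h8CsN+8hbi1vg4tbiWiAeaSTblWso4SPknOH/8z3gkb/D5lSD5Vw3bTryc/vzqn0xJDLirrRBsPcmpze2lSCgtfEVqXNYGnR8eGJdA5OdpilnWCId6JvY6eAPjRRp2xIfkC7EoUZsvoW/6PXLkpxLVgaW1IOCyoJ+4CYv72RBWlqoWgUAbgRwEIYZR8diX8ki0kle24nLU8MWlcRzY4qUVAXJk5ZjMB+S31Iel8RHy4HMj8FRWIwWTkxwUoPGDYKDzMA4decDZQ3FdTQ80ipY3RWlkM/dXIpKQsK8ZGI4XjwJdraA/P35YWJH2kqNl0fZDoftrfq7rr0q7bxYRfXKJTSnubZzavtdtTvlp6B79yxCFtr1CVKcWmITUql3zCtrtnqksG9joaevZ3IJWDFXO7Z2r/6gFPvsZ7pZDho9fK/MlOLoGF/fIyofoqafYSIfIt/hsbI7Ni/CRyV8wx4biUrX1EcfdKjhZyHfoZ/gX99g3t7roWZwXAwLUUaMikbir88ljM71vakLAwgbuSKT4Kfend8fYV+pM+9NrPD38x7EwQvxheA74DVvOvhQJmZhIp9hH95g317hH+Fg319q4efY2PvoonzrTRR09T46b70x8/wSr6kZEt2gZKgsNnZLchlciNC5PKcHQQvFoBC6+plqIF8VFuTcUkvZrU3X5KTeYKAhn+FiYaD2bFYADMlvZv97IlSJ70g8ajw9VnbieDbJ8znn0Mb2RcyEvDb/kmMLAIxH9vN1vCtpFaRkzVotc+iV+mPVEp0g32Ae4F/gqCLfcDVnWzrBTs5Clkh9/FFQWsO6ZNb2To+SxwvZk0hrOZNCRcqLAcOROREHzNbvOV4UkN5s5vNzMDU68lqJkVUfIF8f4uAq+3ARxxXy2RWLG1BDCosp7Q7hH5dXXA6gWNAYRFN7cCxqvgqKQobGr64uRyzruZOSdOBTK6hLbSi4ZvP+9DSDVJOZ4aBuOjIoSChczWToHpgrZCByU63i4NLXD4YT2oZSiQuYXz3ps7s/8zwkWzkDIxvDv/0u+35j4/EhX6/lE5tEzcu9MG41tP3K+rqIswtuTs9FzZs2XfBwEx4hjIX5jAxqtLs2cfsC5pdADMAtho0ttND+oC/p4zqCu90KyoQs7RmQCNAu35mMFVoy/Wx5UB9mdpLUyRmmB8iKRgKcXsIfV0l1PPsi6GylYGpgnefy5Xe1ajmAFMlHHi9x4ibrYiAeT3jcqbhIE8fVDU6f7VYaIiFaOwtszErqZw7IC1gtjKQokrP0psoEhdp"/>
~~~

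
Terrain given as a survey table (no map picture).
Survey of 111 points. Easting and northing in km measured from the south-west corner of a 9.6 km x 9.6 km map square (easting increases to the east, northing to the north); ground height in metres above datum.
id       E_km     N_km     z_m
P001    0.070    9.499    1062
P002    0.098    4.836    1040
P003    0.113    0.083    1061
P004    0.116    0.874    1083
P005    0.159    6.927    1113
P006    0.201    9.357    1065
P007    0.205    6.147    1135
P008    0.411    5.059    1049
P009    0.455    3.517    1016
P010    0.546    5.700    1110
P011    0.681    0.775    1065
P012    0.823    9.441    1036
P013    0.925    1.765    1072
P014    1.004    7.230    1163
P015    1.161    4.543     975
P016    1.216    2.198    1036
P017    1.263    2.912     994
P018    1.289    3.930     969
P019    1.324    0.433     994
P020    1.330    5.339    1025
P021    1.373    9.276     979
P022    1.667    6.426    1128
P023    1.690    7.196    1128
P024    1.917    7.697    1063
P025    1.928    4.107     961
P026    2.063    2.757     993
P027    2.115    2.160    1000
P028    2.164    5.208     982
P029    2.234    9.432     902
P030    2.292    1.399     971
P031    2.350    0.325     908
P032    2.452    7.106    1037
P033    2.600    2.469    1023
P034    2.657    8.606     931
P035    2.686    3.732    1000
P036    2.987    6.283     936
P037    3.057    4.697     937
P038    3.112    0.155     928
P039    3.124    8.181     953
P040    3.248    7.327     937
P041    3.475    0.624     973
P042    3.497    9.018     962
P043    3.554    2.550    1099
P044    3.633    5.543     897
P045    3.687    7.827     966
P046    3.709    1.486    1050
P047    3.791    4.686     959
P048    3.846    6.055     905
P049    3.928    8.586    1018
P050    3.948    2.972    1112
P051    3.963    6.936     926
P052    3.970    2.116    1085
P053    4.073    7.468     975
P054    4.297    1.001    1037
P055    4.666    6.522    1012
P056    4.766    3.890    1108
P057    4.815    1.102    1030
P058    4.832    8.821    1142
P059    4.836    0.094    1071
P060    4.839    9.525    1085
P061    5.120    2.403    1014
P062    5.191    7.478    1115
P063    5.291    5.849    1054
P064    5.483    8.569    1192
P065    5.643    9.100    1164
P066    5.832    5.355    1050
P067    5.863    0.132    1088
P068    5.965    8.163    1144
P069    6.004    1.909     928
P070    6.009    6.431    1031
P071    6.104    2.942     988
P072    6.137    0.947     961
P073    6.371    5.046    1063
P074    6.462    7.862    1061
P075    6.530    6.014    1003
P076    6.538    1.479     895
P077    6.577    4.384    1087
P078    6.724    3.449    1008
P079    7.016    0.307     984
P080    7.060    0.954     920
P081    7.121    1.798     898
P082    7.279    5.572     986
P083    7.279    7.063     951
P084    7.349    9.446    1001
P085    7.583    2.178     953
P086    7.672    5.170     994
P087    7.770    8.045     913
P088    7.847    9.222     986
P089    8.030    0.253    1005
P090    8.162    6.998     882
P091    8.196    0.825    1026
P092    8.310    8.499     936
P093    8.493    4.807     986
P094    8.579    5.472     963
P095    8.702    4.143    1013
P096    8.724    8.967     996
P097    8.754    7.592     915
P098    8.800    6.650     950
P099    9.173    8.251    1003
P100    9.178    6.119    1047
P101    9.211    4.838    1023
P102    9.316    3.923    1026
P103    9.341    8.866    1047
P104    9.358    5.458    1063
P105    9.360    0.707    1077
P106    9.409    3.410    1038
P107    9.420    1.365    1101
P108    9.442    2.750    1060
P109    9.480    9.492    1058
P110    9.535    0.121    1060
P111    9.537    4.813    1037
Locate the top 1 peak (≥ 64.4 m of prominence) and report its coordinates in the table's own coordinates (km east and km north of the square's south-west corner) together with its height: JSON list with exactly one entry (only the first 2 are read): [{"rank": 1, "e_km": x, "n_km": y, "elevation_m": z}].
[{"rank": 1, "e_km": 5.41, "n_km": 8.51, "elevation_m": 1192}]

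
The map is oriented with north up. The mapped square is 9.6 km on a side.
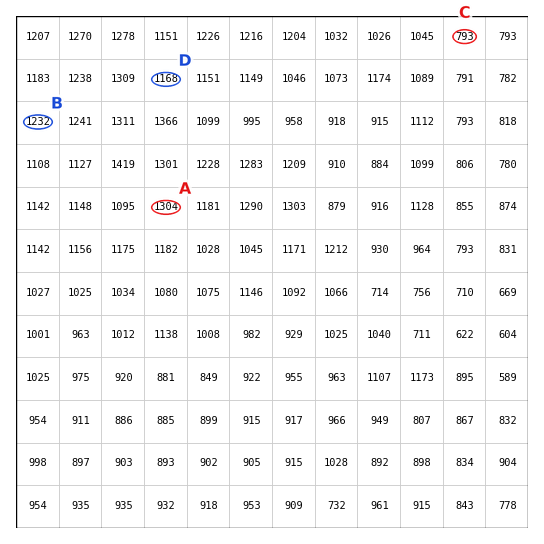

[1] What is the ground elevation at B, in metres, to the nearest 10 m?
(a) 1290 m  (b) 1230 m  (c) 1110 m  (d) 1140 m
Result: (b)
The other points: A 1300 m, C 790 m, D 1170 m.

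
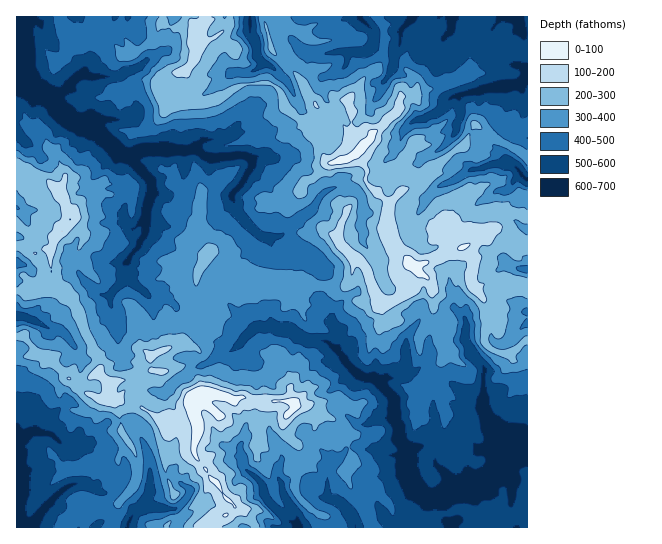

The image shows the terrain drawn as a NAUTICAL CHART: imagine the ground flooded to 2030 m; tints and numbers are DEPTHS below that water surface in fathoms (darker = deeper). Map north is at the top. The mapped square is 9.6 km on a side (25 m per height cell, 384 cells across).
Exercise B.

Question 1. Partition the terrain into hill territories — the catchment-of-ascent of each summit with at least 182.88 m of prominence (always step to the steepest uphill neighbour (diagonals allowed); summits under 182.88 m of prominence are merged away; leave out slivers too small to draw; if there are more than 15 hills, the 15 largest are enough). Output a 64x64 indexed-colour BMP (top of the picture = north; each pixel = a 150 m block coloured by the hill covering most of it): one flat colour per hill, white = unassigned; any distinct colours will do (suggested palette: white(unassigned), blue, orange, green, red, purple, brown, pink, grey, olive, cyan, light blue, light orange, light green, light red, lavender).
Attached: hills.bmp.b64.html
<image width="64" height="64" href="data:image/bmp;base64,Qk12CAAAAAAAAHYAAAAoAAAAQAAAAEAAAAABAAQAAAAAAAAIAAATCwAAEwsAABAAAAAAAAAA////ALR3HwAOf/8ALKAsACgn1gC9Z5QAS1aMAMJ34wB/f38AIr28AM++FwDox64AeLv/AIrfmACWmP8A1bDFABEREREREREREREREREREREREREREREREREREREREREREREREREREREREREREREREREREREREREREREREREREREREREREREREREREREREREREREREREREREREREREREREREREREREREREREREREREREREREREREREREREREREREREREREREREREREREREREREREREREREREREREREREREREREREREREREREREREREREREREREREREREREREREREREREREREREREREREREREREREREREREREREREREREREREREREREREREREREREREREREREREREREREREREREREREREREREREREREREREREREREREREREREREREREREREREREREREREREREREREREREREREREREREREREREREREREREREREREREREREREREREREREREREREREREREREREREREREREREREREREREREREREREREREREREREREREREREREREhERERERERERERERERERERERERERERERERERERERESIiERERERERERERERERERERERERERERERERERERERESIiIRERERERERERERERERERERERERERERERERERERERIiIhERERERERERERERERERERERERERERERERERERERIiIiERERERERERERERERERERERERERERERERERERESIiIiIRERERERERERERERERERERERERERERERERERESIiIiIhERERERERERERERERERERERERERERESERERIiIiIiIiERERERERERERERERERERERERERERIiIiIhEiIiIiIiIRERERERERERERERERERERERERERIiIiIiIiIiIiIiIhEREREREREREREREREREREREREREiIiIiIiIiIiIiIiEREREREREREREREREREREREREREiIiIiIiIiIiIiIiIRERETMxERERERERERERERERERERIiIiIiIiIiIiIiIhERETMzMxERERERERERERERERERIiIiIiIiIiIiIiIiERMzMzMzMREREREREREREREREREiIiIiIiIiIiIiIiITMzMzMzMREREREREREREREREREiIiIiIiIiIiIiIiIjMzMzMzMxERERERERERERERERESIiIiIiIiIiIiIiIiMzMzMzMzERERERERERERERERESIiIiIiIiIiIiIiIiIzMzMzMzMRERERERERERERERERIiIiIiIiIiIiIiIiIjMzMzMzMzEREREREREREREREREiIiIiIiIiIiIiIiIiMzMzMzMzMRERERERERERERERESIiIiIiIiIiIiIiIiIzMzMzMzMzERERERERERERERERIiIiIiIiIiIiIiIiIjMzMzMzMzMRERERERERERERERIiIiIiIiIiIiIiIiIiMzMzMzMzMzEREREREREREREiIiIiIiIiIiIiIiIiIiIzMzMzMzMzMRERERERERERIiIiIiIiIiIiIiIiIiIiIjMzMzMzMzMzERERERERERIiIiIiIiIiIiIiIiIiIiIiMzMzMzMzMxMRERERERESIiIiIiIiIiIiIiIiIiIiIiIzMzMzMzMzERERERERERIiIiIiIiIiIiIiIiIiIiIiIjMzMzMzMzERERERERERIiIiIiIiIiIiIiIiIiIiIiIiMzMzMzMzMxERERERERIiIiIiIiIiIiIiIiIiIiIiIiIzMzMzMzMzMREREREREiIiIiIiIiIiIiIiIiIiIiIiIjMzMzMzERERERERERERIiIiIiREIiIiIiIiIiIiIiIiMzMzMzMREREREREREREiIiIiJEQiIiIiIiIiIiIiIiIzMzMzMxERERERERERERIiIiJEREREQiIiIiIiIiIiIjMzMzMzMREREREREREREiIiIkREREREIiIiIiIiIiIiMzMzMzMzERERERERIiESIiIkRERERERCIiIiIiIiIiIzMzMzMzMREVVVVVIiIiIiIiJEREREREIiIiIiIiIiIjMzMzMzMRERVVVVVSIiIiIiIiJERERERCIiIiIiIiIiMzMzMzMRERFVVVVVVVIiIiIiIiREREREIiIiIiIiIhEzMzMzMRERFVVVVVVVVSIiIiIiRERERERCIiIiIiIhETMzMxEREREVVVVVVVVVUiIiIiIkQiREREREIiIiIiERMzMxERERERVVVVVVVVVSIiIiIiIiIkRERERCIiIiIREzMxERERERFVVVVVVVVVIiIiIiIiIiJEREREQiIiIiETMxEREREREVVVVVVVVVUiIiIiIiIiIkRERERERCIiIhMxERERERERVVVVVVVVVSIiIiIiIiIiJEREREREREREExERERERERVVVVVVVVVVIiIiIiIiIiIiRERERERERERDEREREREREVVVVVVVVVVSIiIiIiIiIiJEREREREREREMRERERERERFVVVVVVVVVIiIiIiIiIiIkREREREREREExEREREREREVVVVVVVVVUiIiIRERESIiREREREREREQTEREREREREVVVVVVVVVVSIiIREREREREURERERERERBMRERERERERVVVVVVVVVSIiIhERERERERREREREREREExERERERERVVVVVVVVVVIiIiERERERERFEREREREREQTERERERERFVVVVVVVVVUiIiIRERERERERQRRERERERB"/>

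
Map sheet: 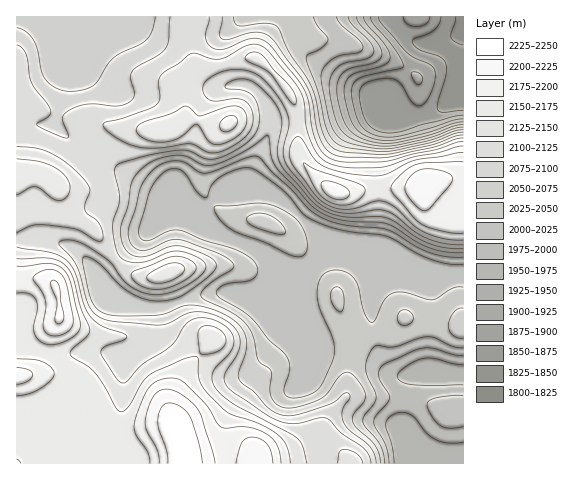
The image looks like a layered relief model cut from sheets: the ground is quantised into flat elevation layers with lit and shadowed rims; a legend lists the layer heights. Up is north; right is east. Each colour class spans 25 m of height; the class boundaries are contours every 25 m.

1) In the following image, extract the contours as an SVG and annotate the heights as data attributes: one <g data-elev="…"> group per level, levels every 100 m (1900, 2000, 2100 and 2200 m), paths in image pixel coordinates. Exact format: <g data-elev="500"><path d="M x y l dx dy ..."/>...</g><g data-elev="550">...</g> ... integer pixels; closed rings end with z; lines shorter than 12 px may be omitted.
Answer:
<g data-elev="1900"><path d="M463 119l-9 1-25 9-37 8-16-2-8-3-6-5-5-9-5-17-1-11 3-7 9-6 37-8 3-3-7-16-22-25-4-8"/><path d="M417 84l4-1 1-7-4-3-6-1 0 5z"/></g><g data-elev="2000"><path d="M389 463l-3-17-12-23 1-6 13-14 2-5-2-5-9-15 0-6 1-4 8-6 35-14 10 0 20 6 10 2"/><path d="M463 396l-28 2-6 2-2 5 6 13 8 8 10 2 12-2"/><path d="M463 130l-9 1-26 10-40 8-13-1-19-3-9-3-7-4-6-7-5-12-7-36 0-10 3-7 9-8 8-3 16-3 4-2 1-3-4-7-19-16-4-7"/></g><g data-elev="2100"><path d="M371 463l-2-8-4-6-24-16-13-14-8-1-25 6-14-2-15-8-37-25-4-6-1-7 13-22 3-13-4-12-13-10-15-6-13-1-9 2-19 10-10 1-45-4-15-5-5-5-4-8-12-38-17-22 3-3 8 0 17 6 23 16 11 16 8 7 8 5 9 3 13 2 13-3 14-6 14-10 6-7-1-6-8-6-12-5-14 0-21 8-11 3-12-2-8-5-4-10-2-17 0-8 5-14 2-8-5-30 2-4 6-3 28-7 25-5 12 1 16 7 11 1 13-5 16-9 9-8 5-10 2-10-3-13-4-7-5-5-7-2-13-1-3-2 6-6 11-2 8 1 7 4 12 11 8 11 3 7 2 9-4 26 1 13 7 11 32 34 11 7 13 3 35 0 9 2 9 4 19 14 14 7 17 5 18 1"/><path d="M463 141l-7 2-19 6-52 12-38 1-17-3-8-7-6-12-4-14-4-25-4-12-32-42-8-7-9-2-10 2-21 9-6 1-5-2-5-5-3-5 4-21"/><path d="M170 17l-1 23-3 8-8 7-21 12-6 6 0 7 4 14-3 5-5 4-7 3-31-2-9 2-10 4-6 5-2 3 6 16 0 4-10-2-21-11 1-2 11-7 1-6-3-7-15-19-2-7-4-23-4-6-5-3"/></g><g data-elev="2200"><path d="M215 463l-4-17-13-36-6-8-11-8-8-4-7-1-7 2-6 6-5 10-3 13 2 11 11 21 1 11"/><path d="M273 463l-2-11-4-7-7-6-8-2-6 1-4 4-6 21"/><path d="M17 384l10-2 4-4 2-3-4-5-12-3"/><path d="M50 335l9 1 8-4 5-5 1-7-5-30-3-11-6-7-10-3-12 4-4 4 0 2 8 12 4 8 1 9-3 19 2 5z"/><path d="M422 210l4 1 4-2 19-23 4-7-3-5-12-4-13-1-9 3-7 6-4 8 1 7 8 11z"/><path d="M334 199l6 1 5-1 4-4 0-3-3-5-9-4-9-2-6 1-1 4 2 4 4 5z"/></g>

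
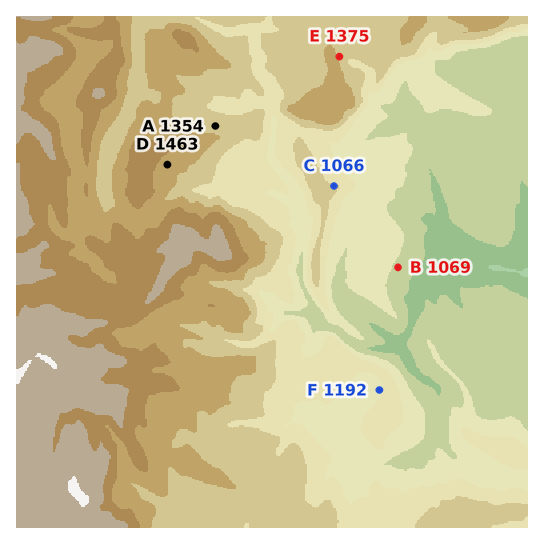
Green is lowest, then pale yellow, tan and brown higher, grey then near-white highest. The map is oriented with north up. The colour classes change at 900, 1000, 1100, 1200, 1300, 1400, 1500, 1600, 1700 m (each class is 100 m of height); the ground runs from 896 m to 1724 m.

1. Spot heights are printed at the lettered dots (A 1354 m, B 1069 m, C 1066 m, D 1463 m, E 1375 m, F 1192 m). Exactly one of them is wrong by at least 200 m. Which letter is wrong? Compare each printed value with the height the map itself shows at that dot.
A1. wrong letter C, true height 1316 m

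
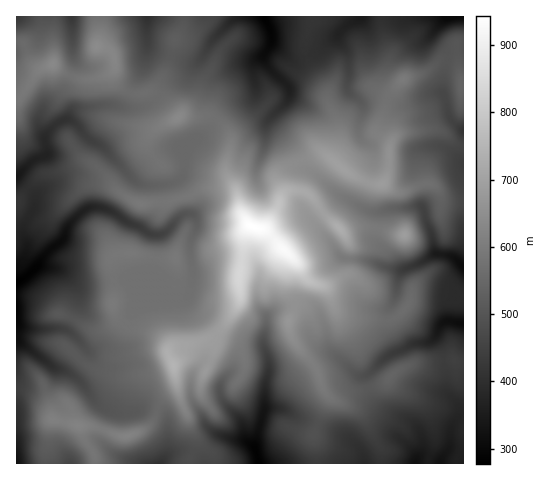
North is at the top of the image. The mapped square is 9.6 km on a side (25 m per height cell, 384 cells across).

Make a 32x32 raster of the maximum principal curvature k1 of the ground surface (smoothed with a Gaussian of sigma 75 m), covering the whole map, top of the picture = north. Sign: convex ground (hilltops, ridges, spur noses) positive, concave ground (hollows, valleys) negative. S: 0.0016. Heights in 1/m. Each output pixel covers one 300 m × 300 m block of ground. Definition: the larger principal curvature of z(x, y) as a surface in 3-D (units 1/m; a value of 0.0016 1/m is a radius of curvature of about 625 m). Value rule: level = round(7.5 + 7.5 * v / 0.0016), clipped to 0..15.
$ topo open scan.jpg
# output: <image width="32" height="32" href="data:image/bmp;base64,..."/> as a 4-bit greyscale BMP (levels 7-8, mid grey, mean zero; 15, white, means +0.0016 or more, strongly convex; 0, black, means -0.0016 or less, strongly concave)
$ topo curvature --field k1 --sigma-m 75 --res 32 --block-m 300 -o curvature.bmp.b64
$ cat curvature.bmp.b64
<image width="32" height="32" href="data:image/bmp;base64,Qk12AgAAAAAAAHYAAAAoAAAAIAAAACAAAAABAAQAAAAAAAACAAATCwAAEwsAABAAAAAAAAAAAAAAABEREQAiIiIAMzMzAERERABVVVUAZmZmAHd3dwCIiIgAmZmZAKqqqgC7u7sAzMzMAN3d3QDu7u4A////AI2ofph4iam8uJeZiIipeoqMl7qeyYicqHipqpd6mZmZm7vN/f+Z6KyZy5qGiomJiXvJuXd6qvr5yLmJmbiHiYiLrLiId5+vnMeYiduYiamIm8uIiIiPj27IuYuYm7mHea+ImoiIn3+Z6YqMiIndmYnZi8iIiO26ydmKyni5e+yqfe2YiHnrurjGnLiJmpiHqoqYq5maqZvZqJ55mYiqqZqM7ai5iId2n6idmKqJrKh5mqp5yXiIeI/omofIeZvZqqqZh8iIiHeP6Yif6Iuq6HqYiIm4d3mHj9iZ+5zbqN+7l6qKuImaiXzJr/l4l6mqx5uImqvdzYuLqO+Yjsqt+ruJx6zcmHynnd7piK+Zz/npmcqtuJvYl5z91nn6mZzZ57efp3z9zah/1/l+iImKaNnYie7/mJm6j5XN63ic3/3YjKiJuYmYeK2ZyIiM2uiLl5marJiZqYipqMqZyofpioe6e8h5mYeHi6iZm6mH6GiJ156YmZmYd4uYmamKir66yuioi7uZvbmqmIqpmYqJeJznuYmHiIu5mHunmbmJmImP2YqqmrqZiJmIxpvHmqp3f5yau6uJqHmZi5mpyaqe2Y6b64mdd6mJuHi7iJqnmq2suMmezIepmMqIipiYp6l4y8m5jqmIqpmOynqoeKioqM96qY24iJqbqaiZmql5l5l6"/>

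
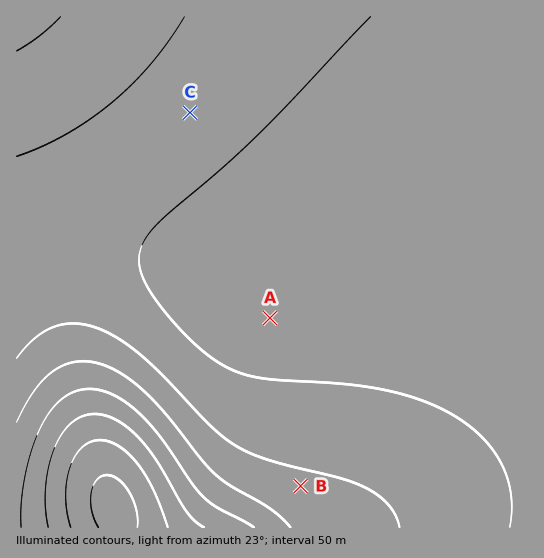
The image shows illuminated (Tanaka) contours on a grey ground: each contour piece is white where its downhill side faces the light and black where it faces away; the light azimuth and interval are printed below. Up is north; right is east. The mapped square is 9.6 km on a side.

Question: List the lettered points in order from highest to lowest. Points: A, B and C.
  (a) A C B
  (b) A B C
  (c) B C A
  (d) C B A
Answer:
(c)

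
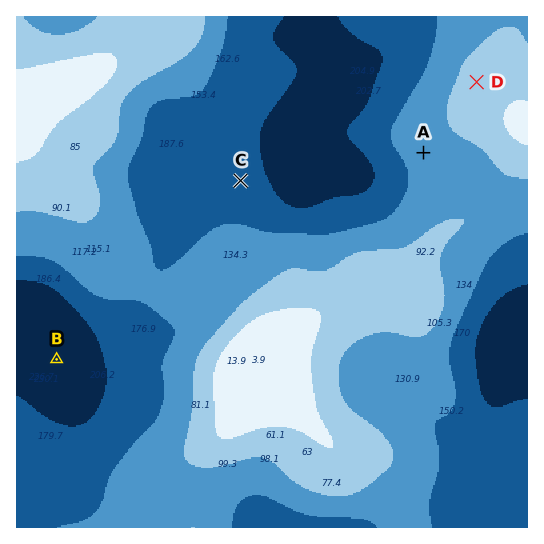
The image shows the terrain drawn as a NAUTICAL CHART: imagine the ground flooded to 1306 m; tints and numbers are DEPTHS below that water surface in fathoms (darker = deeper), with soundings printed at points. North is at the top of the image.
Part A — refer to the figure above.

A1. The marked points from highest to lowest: D A C B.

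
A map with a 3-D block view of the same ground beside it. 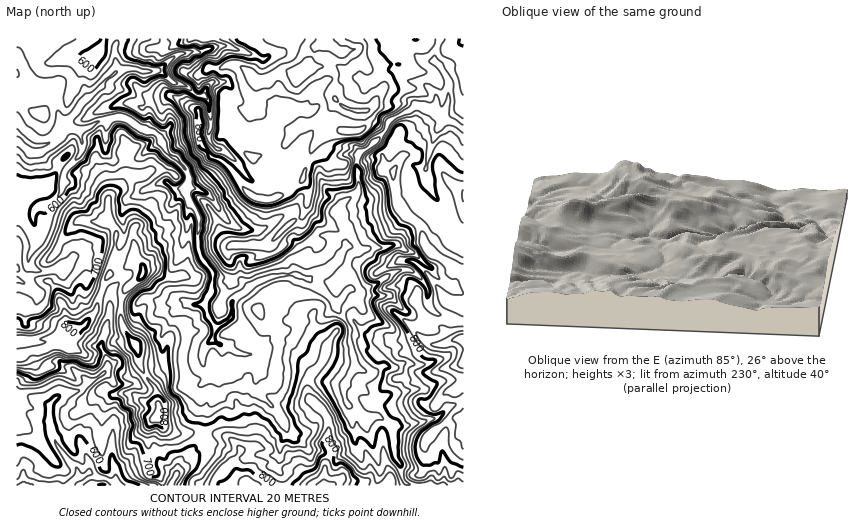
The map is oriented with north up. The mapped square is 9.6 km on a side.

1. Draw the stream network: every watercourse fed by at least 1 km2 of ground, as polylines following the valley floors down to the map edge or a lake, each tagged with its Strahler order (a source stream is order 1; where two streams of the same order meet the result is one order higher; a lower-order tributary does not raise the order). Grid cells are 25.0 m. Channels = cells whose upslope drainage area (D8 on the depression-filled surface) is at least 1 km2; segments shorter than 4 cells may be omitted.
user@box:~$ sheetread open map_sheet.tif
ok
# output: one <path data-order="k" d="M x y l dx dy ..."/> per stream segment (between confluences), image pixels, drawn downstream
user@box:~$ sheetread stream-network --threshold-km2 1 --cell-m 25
<path data-order="1" d="M428 485l-17 0-4-1-4-4-1-7-2-2 0-7-5-8-3-25-1-4-5-5-3-3-5-2-11 1-5-3-8-8-5-1"/><path data-order="1" d="M176 474l0 2-4 6 0 3-1 0"/><path data-order="1" d="M279 454l1-2 0-9 6-7 1-5-9-19-21-20 1-26-5-10-2-1"/><path data-order="1" d="M112 447l0 15 1 1 2 10 1 1 0 4-3 3-4 0-3-3-9-1-5-3-5 0-9 6-3 0-4 3-4 2"/><path data-order="1" d="M351 421l-1-7-1-1 0-7"/><path data-order="2" d="M349 406l-3-3 0-4-2-1 2-8 3-4"/><path data-order="1" d="M379 399l-4 0-3-1-9-8-8-1-4-3-2 0"/><path data-order="2" d="M349 386l0-6 2-2 0-20"/><path data-order="1" d="M201 385l8-8 0-4-6-8 0-14 10-14"/><path data-order="1" d="M381 368l-6 4-8 0-4-1 0-1-12-12"/><path data-order="2" d="M351 358l-1-2 0-8-1-1 0-19-1-4-11-14 0-3-5-7"/><path data-order="2" d="M251 355l-12-1-4-3-5-4-9-2 0-1-3 0-3-2-2-5"/><path data-order="1" d="M103 338l-1 4 0 7 4 8 0 5 2 1 0 5-2 2-10 9-8 3-7 8-20 4-11 10-1 3 0 13 1 1 0 6 2 1 1 8 6 12 7 9 11 12 0 6-10 10"/><path data-order="2" d="M213 337l1-2 0-11"/><path data-order="1" d="M272 334l-14 15-7 6"/><path data-order="3" d="M214 324l-6-7 0-24"/><path data-order="1" d="M181 300l11 5 9 0 5-7 0-3 2-2"/><path data-order="2" d="M332 300l-14-14-12-9"/><path data-order="3" d="M208 293l1-4 2-2 2-15-7-9-3-2-4-10 0-4-2-1 2-28-4-9-6-7"/><path data-order="1" d="M29 284l-4 0-6-4-2 0 0-1"/><path data-order="3" d="M306 277l-2 0-3-3-16 0-1 1-13 2-4 2-11 3-11 10-7 3-6 6 0 13-1 3-4 5-9 5-2 0-2-3"/><path data-order="1" d="M392 273l-8 5-8 7-6 1-7 6-7 0-3-3-4 0-6 6-1 4-3 3-4 0-3-2"/><path data-order="1" d="M73 258l-6 6-4 1-2 2-4 0-7 4-12 0-10-8 1-9 7-10 0-14-3-9 0-7 6-7 10-3 12-10 1-3 0-4 1-1 0-11 1-3 18-20 0-12-1-1-1-7-3-2"/><path data-order="2" d="M346 247l-5 6-2 7-12 11-11 3-3 3-7 0"/><path data-order="1" d="M395 245l-5 0-5 2-15 0-6 3-8 0-6-4-4 1"/><path data-order="1" d="M242 229l-7-3-5-3-9-9-7-13-8-8-3 0-9-5-4 0-2-2"/><path data-order="1" d="M187 218l0-9 2-4 0-3"/><path data-order="1" d="M440 203l-3-3-5-9-1-3 0-8-5-8 1-13 1-1 0-4 2-1 0-4 2-7 2-3 4-11 0-7-12-12"/><path data-order="3" d="M189 202l-1-1 0-15"/><path data-order="1" d="M145 190l16-8 6 0 8 7 11 0 2-3"/><path data-order="3" d="M188 186l0-11-2-6-20-18-2-7-10-12-9-1-11-6-9-7-12 0-3 2-8 0-15 8-10 2"/><path data-order="2" d="M281 167l-3 0-14 16-8 0-6-3-6-6-7-12-5-4-7-6-7-4-2 0-6-6-1-2 1-27-1-1 0-9-3-6-2-1-7 0-10-10-5-2-4 0-6-2-12-11-6 0"/><path data-order="1" d="M285 166l-4 1"/><path data-order="3" d="M77 130l-8-2-1-1-5 0"/><path data-order="3" d="M63 127l-4 5-4 7-9 6-17 0-9-10-3 0"/><path data-order="1" d="M281 112l-8 9 0 28 10 11 0 6-2 1"/><path data-order="2" d="M426 109l-10 0-7 4-5 0-11 5-7 7 0 5-7 7 0 1-9 9-7 4-6 5-1 12 2 6 0 16-7 7-9 5-7 7 0 5 6 4 1 5 6 7 0 6-2 4 0 7"/><path data-order="1" d="M24 83l-7-9"/><path data-order="1" d="M368 82l11-5 5-5 5-2 4 0 13 11 14 1 7 4 10 11-2 5-7 7"/><path data-order="2" d="M154 71l-13 0-4-2-12 0-9 3-5 5-3 1-18 19-5 2-5 6-5 8-8 8 0 3-4 3"/><path data-order="1" d="M426 61l8 0 7 7 8 15-1 3 0 17-1 0-1 3-4 4-3-1-11 0"/><path data-order="1" d="M255 55l-10-2-3-3-5 0-10-4-9 0-1 1-3 0-7 2-6 4-11-2-1 2-9 1-13 8-8 8-4 0-1 1"/>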